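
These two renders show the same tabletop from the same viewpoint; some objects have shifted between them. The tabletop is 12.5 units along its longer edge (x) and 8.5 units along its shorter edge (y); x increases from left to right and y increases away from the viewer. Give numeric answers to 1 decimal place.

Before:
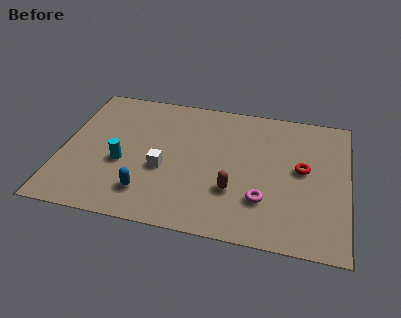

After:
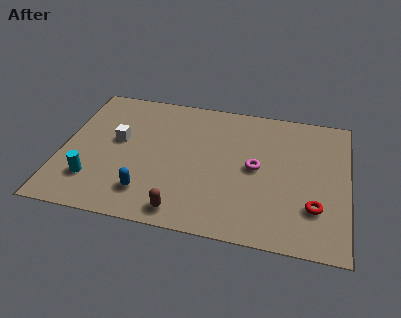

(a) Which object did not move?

the blue capsule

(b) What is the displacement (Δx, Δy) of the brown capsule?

(-2.1, -1.7)

From the two frames, the brown capsule sits at roughly (7.6, 2.7) before and (5.5, 1.0) after.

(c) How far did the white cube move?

2.5

From (4.5, 3.4) to (2.4, 4.8), the white cube covered √(2.1² + 1.4²) ≈ 2.5 units.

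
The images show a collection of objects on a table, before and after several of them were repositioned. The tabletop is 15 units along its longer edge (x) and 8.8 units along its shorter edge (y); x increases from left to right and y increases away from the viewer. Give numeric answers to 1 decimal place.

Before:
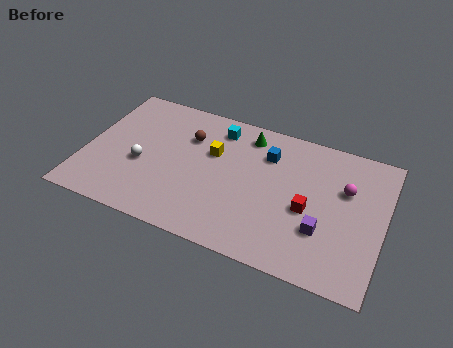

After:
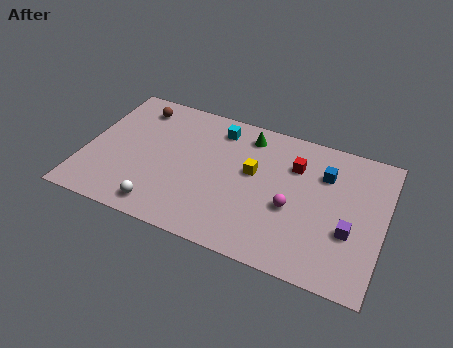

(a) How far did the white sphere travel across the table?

2.7

The white sphere moved from about (2.9, 3.6) to (4.2, 1.2), a distance of √(1.3² + 2.4²) ≈ 2.7.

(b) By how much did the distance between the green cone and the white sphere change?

+0.9

They were about 6.3 units apart before and 7.2 after — 0.9 units further apart.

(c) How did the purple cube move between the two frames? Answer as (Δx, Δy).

(1.3, 0.4)

The purple cube started near (12.1, 2.8) and ended near (13.4, 3.2).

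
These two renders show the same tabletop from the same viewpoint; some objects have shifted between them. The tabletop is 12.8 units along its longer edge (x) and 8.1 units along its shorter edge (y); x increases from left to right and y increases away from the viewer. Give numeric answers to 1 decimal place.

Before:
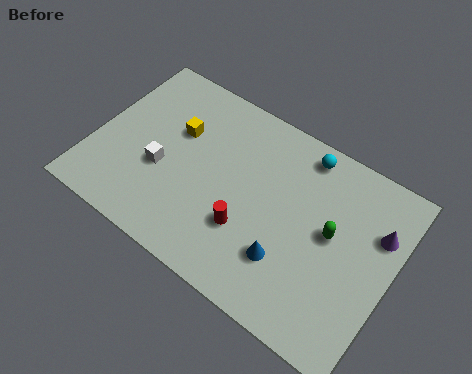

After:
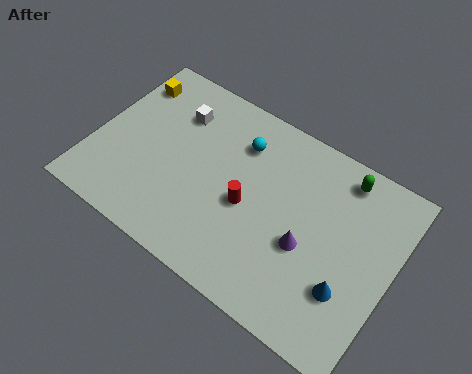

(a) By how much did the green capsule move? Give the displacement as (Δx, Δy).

(0.0, 2.6)

The green capsule started near (10.2, 4.4) and ended near (10.2, 7.0).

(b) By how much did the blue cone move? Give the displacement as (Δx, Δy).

(2.5, 0.2)

The blue cone started near (8.7, 2.3) and ended near (11.2, 2.5).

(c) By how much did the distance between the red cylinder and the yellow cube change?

+2.0

They were about 4.4 units apart before and 6.4 after — 2.0 units further apart.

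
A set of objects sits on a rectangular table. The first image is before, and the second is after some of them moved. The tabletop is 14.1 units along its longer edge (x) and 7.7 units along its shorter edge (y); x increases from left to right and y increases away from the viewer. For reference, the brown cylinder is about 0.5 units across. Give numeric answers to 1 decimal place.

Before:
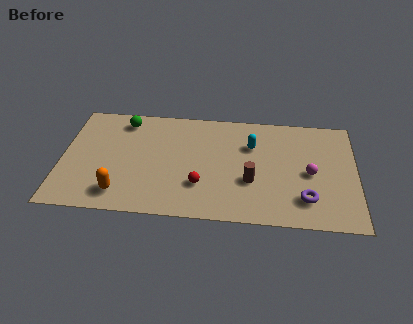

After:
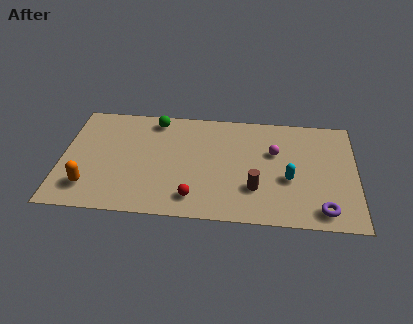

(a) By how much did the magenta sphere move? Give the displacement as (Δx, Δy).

(-1.7, 1.3)

From the two frames, the magenta sphere sits at roughly (11.9, 3.6) before and (10.2, 4.9) after.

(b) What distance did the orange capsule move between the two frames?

1.5

The orange capsule moved from about (2.9, 1.4) to (1.4, 1.7), a distance of √(1.5² + 0.3²) ≈ 1.5.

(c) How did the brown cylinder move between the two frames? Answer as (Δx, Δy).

(0.2, -0.5)

From the two frames, the brown cylinder sits at roughly (9.1, 2.8) before and (9.3, 2.3) after.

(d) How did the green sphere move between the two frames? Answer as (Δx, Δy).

(1.5, 0.2)

The green sphere was at about (2.9, 6.5) and moved to about (4.4, 6.7).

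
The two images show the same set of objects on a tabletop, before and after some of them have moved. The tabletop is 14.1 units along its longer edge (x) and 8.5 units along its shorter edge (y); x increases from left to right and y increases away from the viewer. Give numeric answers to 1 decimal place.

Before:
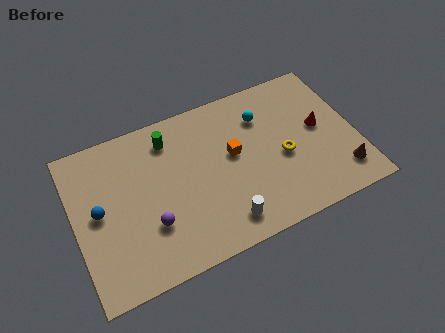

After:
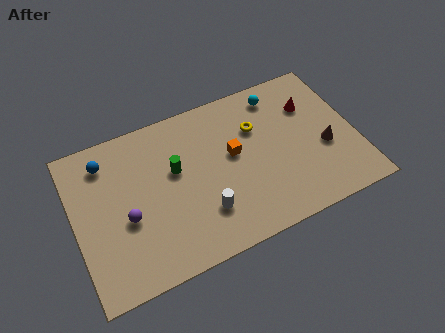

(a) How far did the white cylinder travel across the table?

1.3

The white cylinder was near (7.1, 1.4) before and (6.2, 2.3) after, so it travelled √(0.9² + 0.9²) ≈ 1.3 units.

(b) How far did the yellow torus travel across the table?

2.4

The yellow torus moved from about (10.4, 3.7) to (9.3, 5.8), a distance of √(1.1² + 2.1²) ≈ 2.4.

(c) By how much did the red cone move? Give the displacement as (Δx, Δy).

(-0.3, 1.4)

The red cone started near (12.4, 4.6) and ended near (12.1, 6.0).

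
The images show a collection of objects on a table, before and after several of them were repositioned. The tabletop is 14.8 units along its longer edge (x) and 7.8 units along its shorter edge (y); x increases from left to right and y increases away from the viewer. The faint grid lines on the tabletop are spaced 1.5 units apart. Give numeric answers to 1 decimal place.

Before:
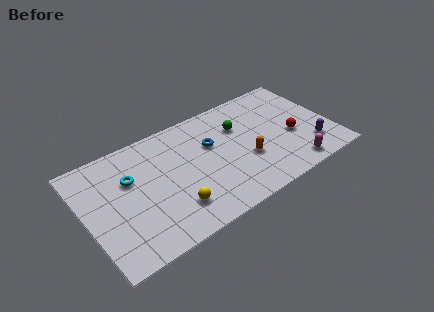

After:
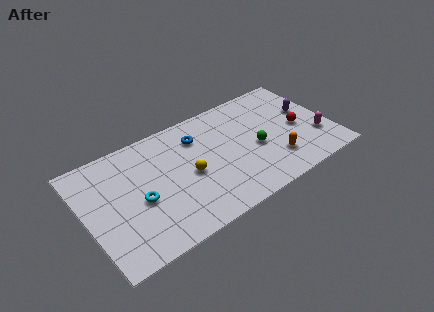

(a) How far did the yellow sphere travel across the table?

2.1

From (4.9, 1.9) to (6.1, 3.6), the yellow sphere covered √(1.2² + 1.7²) ≈ 2.1 units.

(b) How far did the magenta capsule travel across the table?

2.3

The magenta capsule moved from about (12.0, 1.0) to (13.8, 2.4), a distance of √(1.8² + 1.4²) ≈ 2.3.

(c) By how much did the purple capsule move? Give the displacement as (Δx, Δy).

(0.3, 2.7)

The purple capsule was at about (13.3, 1.9) and moved to about (13.6, 4.6).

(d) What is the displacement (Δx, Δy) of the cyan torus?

(0.3, -1.7)

The cyan torus started near (2.8, 5.1) and ended near (3.1, 3.4).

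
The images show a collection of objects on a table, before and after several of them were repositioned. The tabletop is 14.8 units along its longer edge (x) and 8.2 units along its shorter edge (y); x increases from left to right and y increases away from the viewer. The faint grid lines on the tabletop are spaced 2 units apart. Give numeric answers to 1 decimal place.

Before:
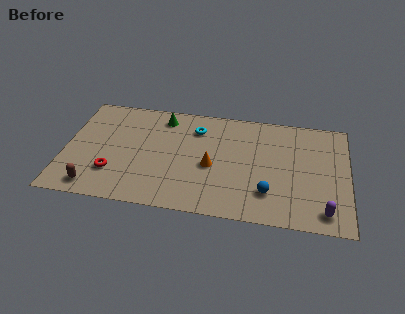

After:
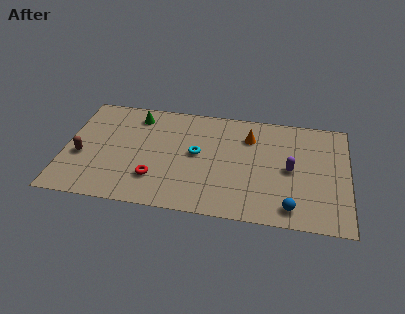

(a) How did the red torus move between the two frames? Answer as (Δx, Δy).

(2.2, -0.1)

The red torus started near (2.6, 2.3) and ended near (4.8, 2.2).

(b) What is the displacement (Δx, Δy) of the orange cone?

(1.9, 2.5)

From the two frames, the orange cone sits at roughly (7.7, 3.6) before and (9.6, 6.1) after.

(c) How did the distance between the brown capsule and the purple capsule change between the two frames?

-1.0

They were about 11.9 units apart before and 10.9 after — 1.0 units closer together.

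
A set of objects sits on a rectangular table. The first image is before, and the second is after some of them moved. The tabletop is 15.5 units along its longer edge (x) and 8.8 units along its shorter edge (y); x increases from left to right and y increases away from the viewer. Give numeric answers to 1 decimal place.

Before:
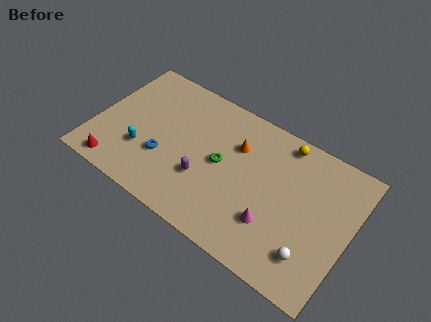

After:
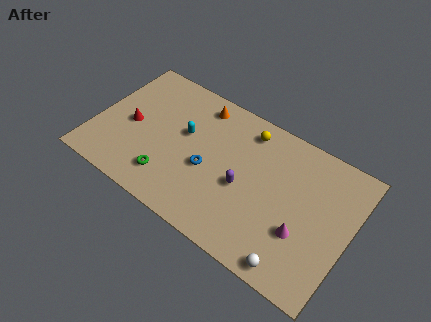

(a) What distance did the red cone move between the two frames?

3.1

From (1.8, 1.0) to (2.1, 4.1), the red cone covered √(0.3² + 3.1²) ≈ 3.1 units.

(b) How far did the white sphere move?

1.4

The white sphere moved from about (13.6, 2.0) to (12.8, 0.9), a distance of √(0.8² + 1.1²) ≈ 1.4.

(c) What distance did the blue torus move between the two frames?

2.7

The blue torus moved from about (4.4, 3.0) to (7.0, 3.7), a distance of √(2.6² + 0.7²) ≈ 2.7.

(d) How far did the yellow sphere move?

2.2

From (11.0, 7.8) to (8.8, 7.4), the yellow sphere covered √(2.2² + 0.4²) ≈ 2.2 units.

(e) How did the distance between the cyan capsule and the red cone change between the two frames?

+1.2

They were about 2.2 units apart before and 3.4 after — 1.2 units further apart.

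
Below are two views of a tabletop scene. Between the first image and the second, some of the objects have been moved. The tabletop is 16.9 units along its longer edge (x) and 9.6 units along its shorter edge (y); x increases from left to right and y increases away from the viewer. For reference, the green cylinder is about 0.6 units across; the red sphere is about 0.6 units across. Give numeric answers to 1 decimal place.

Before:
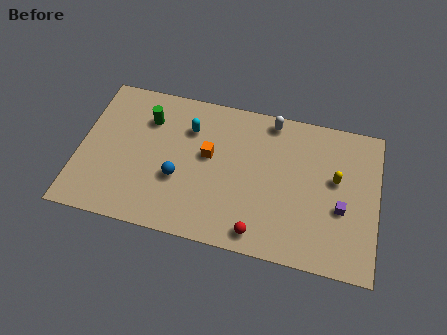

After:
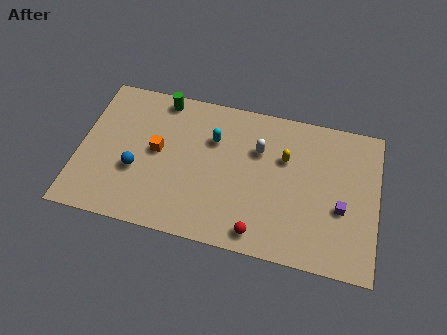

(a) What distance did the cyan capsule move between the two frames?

1.5

From (6.1, 7.0) to (7.5, 6.6), the cyan capsule covered √(1.4² + 0.4²) ≈ 1.5 units.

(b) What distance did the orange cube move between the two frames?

2.9

The orange cube was near (7.3, 5.5) before and (4.4, 5.1) after, so it travelled √(2.9² + 0.4²) ≈ 2.9 units.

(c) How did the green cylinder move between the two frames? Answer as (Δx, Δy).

(0.7, 1.5)

The green cylinder started near (3.7, 7.1) and ended near (4.4, 8.6).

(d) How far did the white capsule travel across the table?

2.2

From (10.7, 8.6) to (10.1, 6.5), the white capsule covered √(0.6² + 2.1²) ≈ 2.2 units.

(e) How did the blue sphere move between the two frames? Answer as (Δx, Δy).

(-2.4, 0.0)

The blue sphere started near (5.7, 3.6) and ended near (3.3, 3.6).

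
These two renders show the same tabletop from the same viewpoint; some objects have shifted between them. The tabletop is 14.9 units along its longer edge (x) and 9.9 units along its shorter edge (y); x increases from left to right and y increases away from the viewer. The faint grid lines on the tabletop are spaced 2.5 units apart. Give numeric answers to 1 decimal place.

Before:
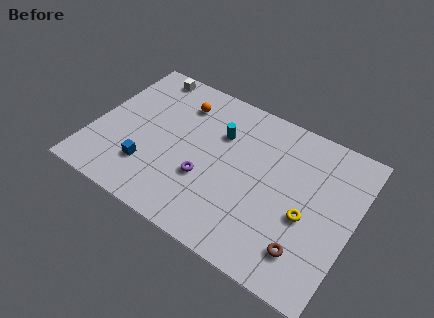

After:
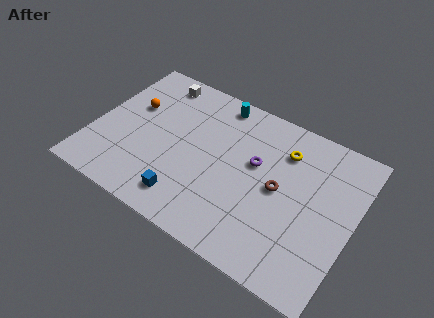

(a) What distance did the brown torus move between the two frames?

3.5

The brown torus was near (12.7, 2.1) before and (10.7, 5.0) after, so it travelled √(2.0² + 2.9²) ≈ 3.5 units.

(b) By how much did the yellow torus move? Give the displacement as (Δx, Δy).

(-1.8, 3.4)

From the two frames, the yellow torus sits at roughly (12.4, 4.1) before and (10.6, 7.5) after.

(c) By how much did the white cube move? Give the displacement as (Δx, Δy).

(0.7, -0.3)

The white cube was at about (2.2, 8.9) and moved to about (2.9, 8.6).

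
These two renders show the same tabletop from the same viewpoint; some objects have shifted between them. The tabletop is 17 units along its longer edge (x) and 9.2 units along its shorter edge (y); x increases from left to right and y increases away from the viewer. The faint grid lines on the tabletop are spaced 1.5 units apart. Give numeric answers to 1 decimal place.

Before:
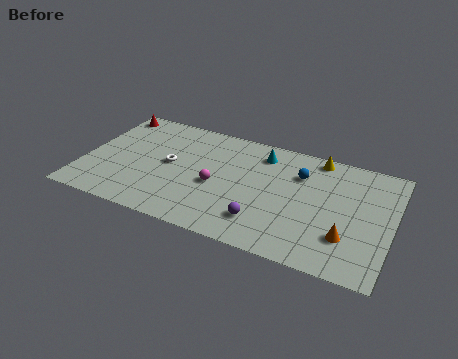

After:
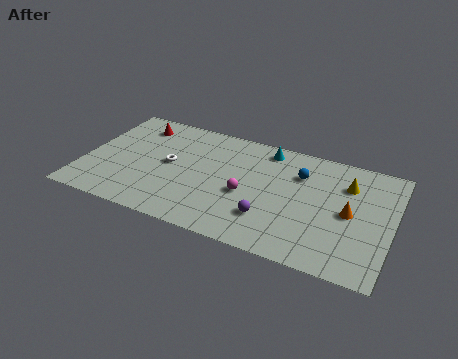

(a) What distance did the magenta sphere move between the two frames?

1.7

The magenta sphere moved from about (7.4, 4.0) to (9.1, 3.9), a distance of √(1.7² + 0.1²) ≈ 1.7.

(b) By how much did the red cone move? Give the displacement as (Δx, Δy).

(1.6, -0.6)

From the two frames, the red cone sits at roughly (0.9, 8.1) before and (2.5, 7.5) after.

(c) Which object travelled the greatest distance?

the yellow cone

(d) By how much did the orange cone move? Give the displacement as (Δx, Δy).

(0.0, 1.9)

From the two frames, the orange cone sits at roughly (14.7, 2.6) before and (14.7, 4.5) after.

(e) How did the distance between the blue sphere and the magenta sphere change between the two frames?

-1.3

The distance was about 5.1 in the first image and 3.8 in the second, so they moved 1.3 units closer together.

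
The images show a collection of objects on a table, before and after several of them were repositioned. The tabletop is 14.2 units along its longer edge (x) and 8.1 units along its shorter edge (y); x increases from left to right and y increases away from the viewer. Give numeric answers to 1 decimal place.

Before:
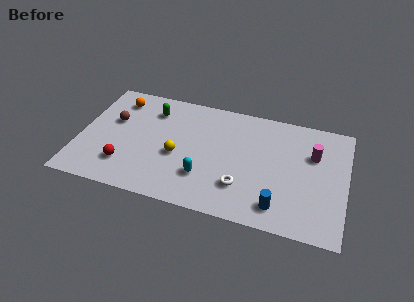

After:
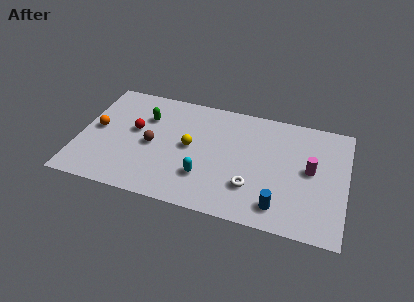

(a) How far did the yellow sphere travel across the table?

1.0

The yellow sphere moved from about (5.3, 3.4) to (5.9, 4.2), a distance of √(0.6² + 0.8²) ≈ 1.0.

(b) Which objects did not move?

the cyan capsule and the blue cylinder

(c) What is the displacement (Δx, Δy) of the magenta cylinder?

(-0.1, -1.1)

The magenta cylinder was at about (12.4, 5.4) and moved to about (12.3, 4.3).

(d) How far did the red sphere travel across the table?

2.6

The red sphere moved from about (2.6, 2.0) to (2.9, 4.6), a distance of √(0.3² + 2.6²) ≈ 2.6.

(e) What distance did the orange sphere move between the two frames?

2.6

From (1.8, 6.6) to (0.9, 4.2), the orange sphere covered √(0.9² + 2.4²) ≈ 2.6 units.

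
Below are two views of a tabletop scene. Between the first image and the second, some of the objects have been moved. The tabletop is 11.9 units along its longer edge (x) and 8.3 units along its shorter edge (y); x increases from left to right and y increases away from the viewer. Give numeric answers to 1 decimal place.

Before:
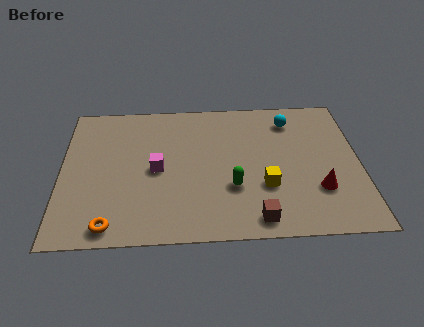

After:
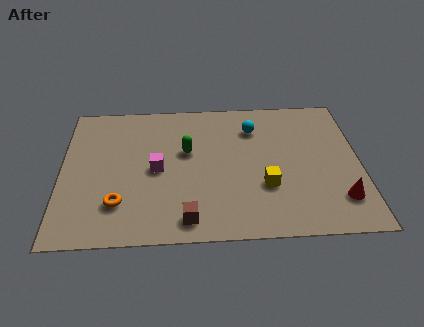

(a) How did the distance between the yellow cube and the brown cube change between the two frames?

+1.7

Before: roughly 1.8 units apart; after: 3.5. That's 1.7 units further apart.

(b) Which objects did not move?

the magenta cube and the yellow cube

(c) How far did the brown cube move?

2.7

The brown cube moved from about (7.7, 1.0) to (5.0, 1.1), a distance of √(2.7² + 0.1²) ≈ 2.7.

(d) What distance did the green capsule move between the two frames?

2.8

From (6.8, 2.8) to (5.0, 5.0), the green capsule covered √(1.8² + 2.2²) ≈ 2.8 units.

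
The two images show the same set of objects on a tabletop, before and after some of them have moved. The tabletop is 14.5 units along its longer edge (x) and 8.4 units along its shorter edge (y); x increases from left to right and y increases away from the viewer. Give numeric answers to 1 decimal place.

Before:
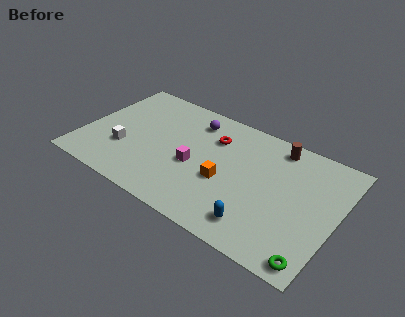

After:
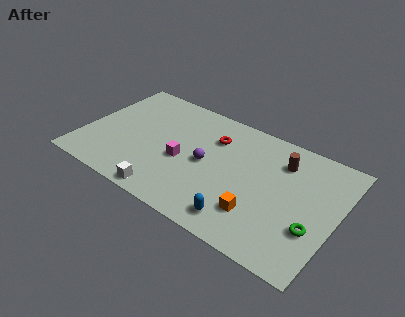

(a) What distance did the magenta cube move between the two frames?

0.7

The magenta cube was near (6.5, 3.6) before and (5.8, 3.6) after, so it travelled √(0.7² + 0.0²) ≈ 0.7 units.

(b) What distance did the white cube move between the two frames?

3.5

The white cube was near (2.5, 2.8) before and (5.4, 0.8) after, so it travelled √(2.9² + 2.0²) ≈ 3.5 units.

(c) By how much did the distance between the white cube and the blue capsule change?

-3.9

Before: roughly 8.1 units apart; after: 4.2. That's 3.9 units closer together.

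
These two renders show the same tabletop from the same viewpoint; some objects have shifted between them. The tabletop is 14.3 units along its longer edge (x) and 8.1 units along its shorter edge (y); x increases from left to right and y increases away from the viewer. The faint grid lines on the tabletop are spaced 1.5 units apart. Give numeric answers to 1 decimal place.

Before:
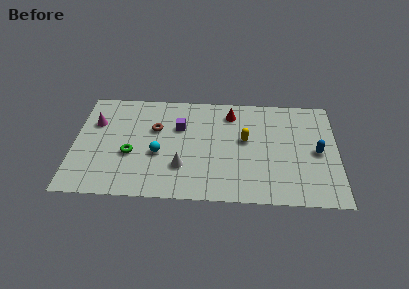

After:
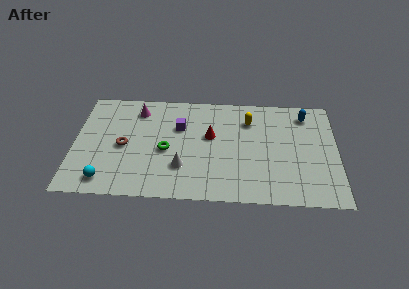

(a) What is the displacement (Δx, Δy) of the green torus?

(1.9, 0.4)

From the two frames, the green torus sits at roughly (3.1, 3.2) before and (5.0, 3.6) after.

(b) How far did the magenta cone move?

2.5

The magenta cone was near (1.1, 5.5) before and (3.4, 6.6) after, so it travelled √(2.3² + 1.1²) ≈ 2.5 units.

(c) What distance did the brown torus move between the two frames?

2.2

From (4.4, 5.2) to (2.7, 3.8), the brown torus covered √(1.7² + 1.4²) ≈ 2.2 units.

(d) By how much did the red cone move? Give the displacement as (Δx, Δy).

(-1.1, -1.8)

From the two frames, the red cone sits at roughly (8.5, 6.6) before and (7.4, 4.8) after.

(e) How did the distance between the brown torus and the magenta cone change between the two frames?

-0.4

Before: roughly 3.3 units apart; after: 2.9. That's 0.4 units closer together.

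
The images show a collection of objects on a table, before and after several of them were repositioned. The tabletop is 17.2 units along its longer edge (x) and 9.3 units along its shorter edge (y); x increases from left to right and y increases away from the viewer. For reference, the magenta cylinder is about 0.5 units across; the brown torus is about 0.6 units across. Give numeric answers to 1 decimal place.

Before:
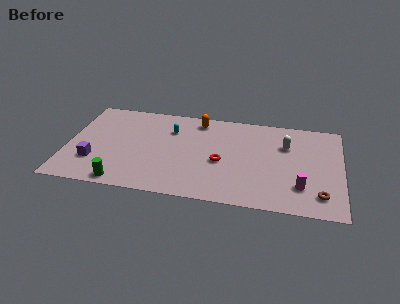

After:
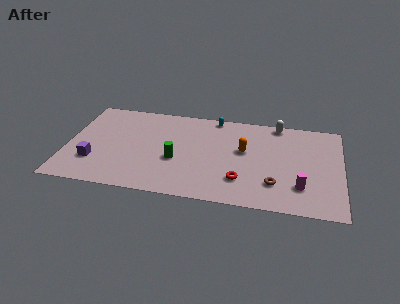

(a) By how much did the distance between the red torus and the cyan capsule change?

+2.1

Before: roughly 4.3 units apart; after: 6.4. That's 2.1 units further apart.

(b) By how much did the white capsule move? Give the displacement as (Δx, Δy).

(-0.6, 2.1)

From the two frames, the white capsule sits at roughly (13.7, 6.4) before and (13.1, 8.5) after.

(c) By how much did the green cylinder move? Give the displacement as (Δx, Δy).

(3.2, 2.8)

The green cylinder started near (3.7, 0.9) and ended near (6.9, 3.7).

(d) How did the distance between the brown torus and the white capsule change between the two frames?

+1.0

The distance was about 5.1 in the first image and 6.1 in the second, so they moved 1.0 units further apart.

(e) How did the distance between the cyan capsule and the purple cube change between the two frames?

+3.2

Before: roughly 6.1 units apart; after: 9.3. That's 3.2 units further apart.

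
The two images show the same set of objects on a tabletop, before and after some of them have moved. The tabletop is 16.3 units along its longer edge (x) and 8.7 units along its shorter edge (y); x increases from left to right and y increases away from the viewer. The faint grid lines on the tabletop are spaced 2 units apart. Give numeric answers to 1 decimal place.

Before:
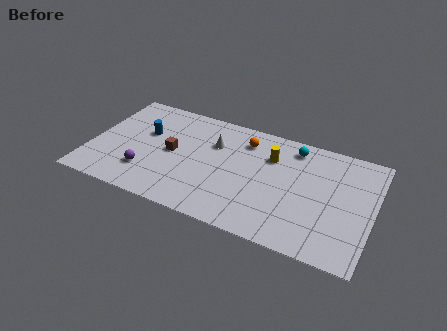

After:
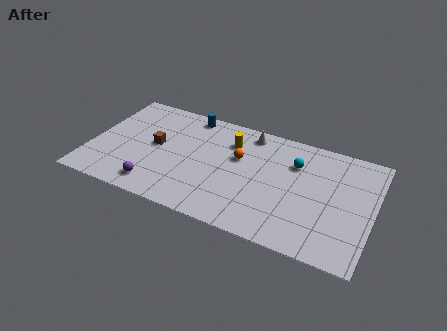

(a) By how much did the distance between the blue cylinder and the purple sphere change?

+3.4

The distance was about 3.1 in the first image and 6.5 in the second, so they moved 3.4 units further apart.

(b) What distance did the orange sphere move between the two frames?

1.5

The orange sphere was near (8.7, 6.9) before and (8.5, 5.4) after, so it travelled √(0.2² + 1.5²) ≈ 1.5 units.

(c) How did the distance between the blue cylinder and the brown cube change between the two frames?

+1.6

The distance was about 2.0 in the first image and 3.6 in the second, so they moved 1.6 units further apart.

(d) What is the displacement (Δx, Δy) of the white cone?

(1.9, 1.6)

From the two frames, the white cone sits at roughly (7.0, 6.0) before and (8.9, 7.6) after.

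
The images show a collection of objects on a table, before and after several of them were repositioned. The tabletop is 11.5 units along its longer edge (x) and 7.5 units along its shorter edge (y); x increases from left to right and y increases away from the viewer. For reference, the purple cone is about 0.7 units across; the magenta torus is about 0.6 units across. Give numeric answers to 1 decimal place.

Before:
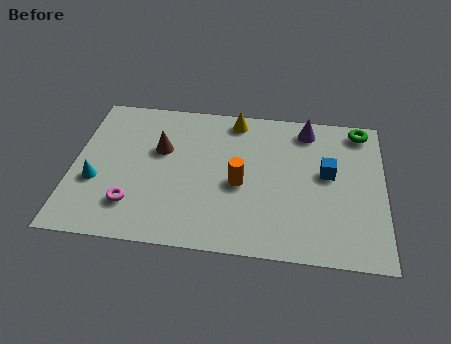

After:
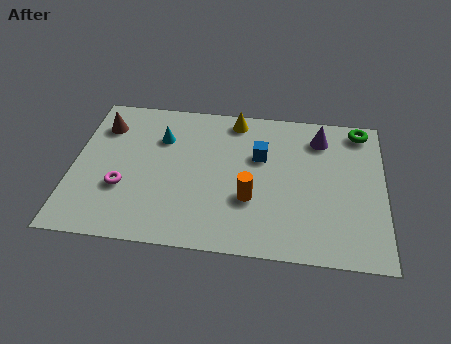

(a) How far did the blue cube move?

2.6

The blue cube moved from about (9.4, 4.2) to (6.9, 4.8), a distance of √(2.5² + 0.6²) ≈ 2.6.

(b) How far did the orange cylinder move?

0.8

From (6.2, 3.3) to (6.6, 2.6), the orange cylinder covered √(0.4² + 0.7²) ≈ 0.8 units.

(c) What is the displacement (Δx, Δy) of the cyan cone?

(2.3, 2.5)

The cyan cone was at about (0.9, 2.8) and moved to about (3.2, 5.3).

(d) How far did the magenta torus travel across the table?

0.9

The magenta torus moved from about (2.3, 1.8) to (1.9, 2.6), a distance of √(0.4² + 0.8²) ≈ 0.9.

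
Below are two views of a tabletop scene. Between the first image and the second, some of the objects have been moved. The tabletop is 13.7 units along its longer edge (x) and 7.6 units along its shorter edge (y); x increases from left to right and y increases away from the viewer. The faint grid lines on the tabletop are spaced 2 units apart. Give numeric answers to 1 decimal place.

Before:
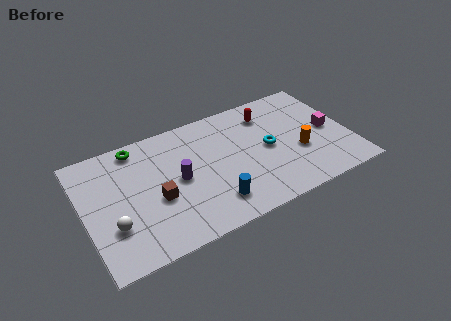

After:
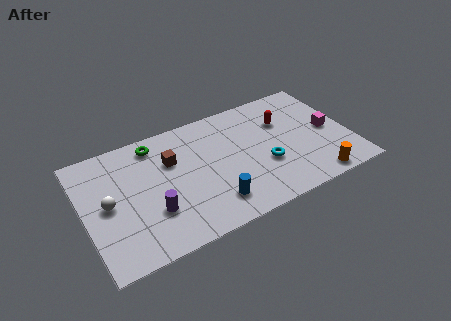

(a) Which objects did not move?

the magenta cube and the blue cylinder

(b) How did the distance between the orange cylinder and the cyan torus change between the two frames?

+1.3

Before: roughly 1.7 units apart; after: 3.0. That's 1.3 units further apart.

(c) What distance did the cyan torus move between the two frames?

1.0

The cyan torus moved from about (9.5, 3.8) to (9.2, 2.8), a distance of √(0.3² + 1.0²) ≈ 1.0.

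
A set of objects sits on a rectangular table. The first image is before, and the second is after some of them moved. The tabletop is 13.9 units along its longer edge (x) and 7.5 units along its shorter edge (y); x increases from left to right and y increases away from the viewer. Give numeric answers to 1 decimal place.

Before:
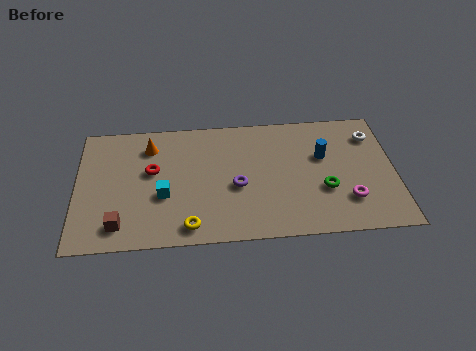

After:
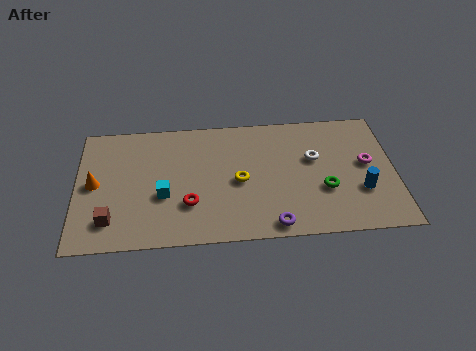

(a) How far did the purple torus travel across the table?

2.8

From (7.0, 3.2) to (8.5, 0.8), the purple torus covered √(1.5² + 2.4²) ≈ 2.8 units.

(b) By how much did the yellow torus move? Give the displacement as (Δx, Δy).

(2.2, 2.5)

The yellow torus started near (4.9, 1.0) and ended near (7.1, 3.5).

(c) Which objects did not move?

the cyan cube and the green torus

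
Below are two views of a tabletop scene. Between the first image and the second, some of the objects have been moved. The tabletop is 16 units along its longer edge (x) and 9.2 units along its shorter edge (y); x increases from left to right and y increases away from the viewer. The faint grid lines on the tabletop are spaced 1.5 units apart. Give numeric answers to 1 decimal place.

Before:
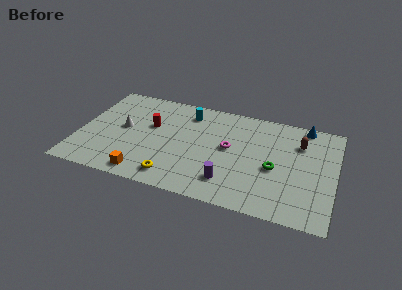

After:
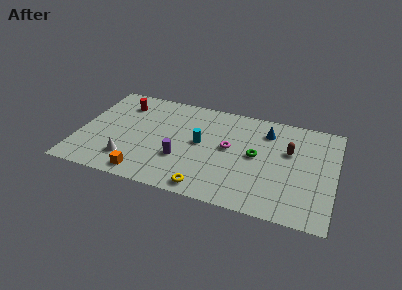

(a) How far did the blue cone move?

2.6

The blue cone moved from about (13.9, 8.4) to (11.6, 7.2), a distance of √(2.3² + 1.2²) ≈ 2.6.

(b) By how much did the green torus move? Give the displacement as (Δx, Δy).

(-1.2, 0.8)

From the two frames, the green torus sits at roughly (12.3, 4.0) before and (11.1, 4.8) after.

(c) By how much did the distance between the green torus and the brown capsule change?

-0.8

They were about 3.0 units apart before and 2.2 after — 0.8 units closer together.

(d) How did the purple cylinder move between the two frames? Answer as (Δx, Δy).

(-3.1, 1.1)

From the two frames, the purple cylinder sits at roughly (9.6, 2.0) before and (6.5, 3.1) after.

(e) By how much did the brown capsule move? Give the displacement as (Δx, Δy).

(-0.6, -0.9)

The brown capsule started near (13.7, 6.7) and ended near (13.1, 5.8).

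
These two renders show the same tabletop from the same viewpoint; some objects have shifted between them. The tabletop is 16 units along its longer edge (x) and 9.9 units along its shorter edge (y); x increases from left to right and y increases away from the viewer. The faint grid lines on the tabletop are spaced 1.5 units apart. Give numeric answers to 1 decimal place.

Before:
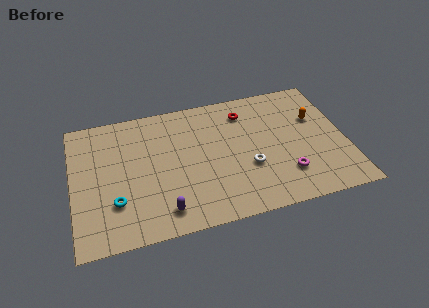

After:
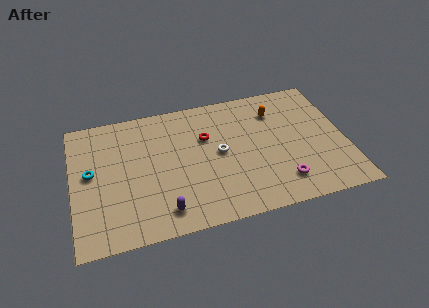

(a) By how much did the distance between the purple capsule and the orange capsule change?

-1.3

They were about 10.5 units apart before and 9.2 after — 1.3 units closer together.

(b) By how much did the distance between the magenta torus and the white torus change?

+2.2

They were about 2.4 units apart before and 4.6 after — 2.2 units further apart.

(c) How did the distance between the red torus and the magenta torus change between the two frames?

+0.3

The distance was about 5.8 in the first image and 6.1 in the second, so they moved 0.3 units further apart.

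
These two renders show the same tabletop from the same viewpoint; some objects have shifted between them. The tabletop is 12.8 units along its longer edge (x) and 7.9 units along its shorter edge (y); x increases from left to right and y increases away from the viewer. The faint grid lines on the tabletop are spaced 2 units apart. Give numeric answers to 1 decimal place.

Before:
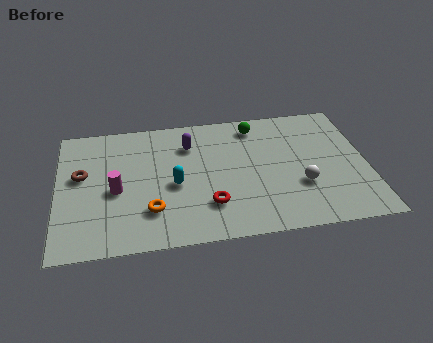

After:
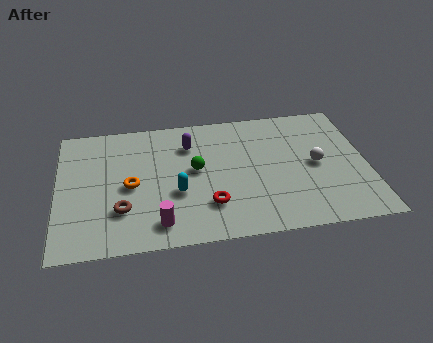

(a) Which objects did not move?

the red torus and the purple capsule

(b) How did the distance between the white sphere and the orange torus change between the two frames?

+1.5

They were about 6.2 units apart before and 7.7 after — 1.5 units further apart.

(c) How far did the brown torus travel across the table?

2.8

The brown torus was near (1.0, 4.6) before and (2.6, 2.3) after, so it travelled √(1.6² + 2.3²) ≈ 2.8 units.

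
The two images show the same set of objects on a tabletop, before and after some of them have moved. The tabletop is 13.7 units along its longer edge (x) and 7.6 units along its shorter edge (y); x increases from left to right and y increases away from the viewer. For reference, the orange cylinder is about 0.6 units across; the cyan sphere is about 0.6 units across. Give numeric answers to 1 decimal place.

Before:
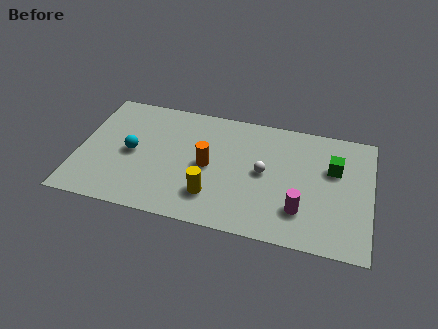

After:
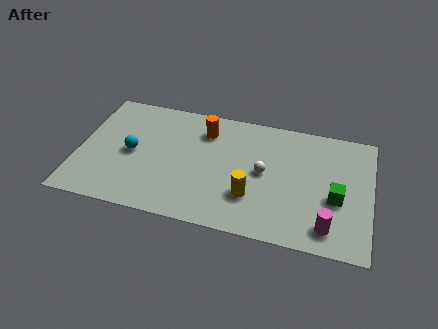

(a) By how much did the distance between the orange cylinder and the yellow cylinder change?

+2.5

They were about 1.8 units apart before and 4.3 after — 2.5 units further apart.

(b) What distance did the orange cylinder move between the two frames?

2.2

From (6.1, 3.7) to (5.8, 5.9), the orange cylinder covered √(0.3² + 2.2²) ≈ 2.2 units.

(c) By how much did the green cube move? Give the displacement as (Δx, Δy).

(0.2, -1.8)

From the two frames, the green cube sits at roughly (11.9, 4.9) before and (12.1, 3.1) after.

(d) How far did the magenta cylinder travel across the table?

1.5

From (10.5, 2.0) to (11.8, 1.3), the magenta cylinder covered √(1.3² + 0.7²) ≈ 1.5 units.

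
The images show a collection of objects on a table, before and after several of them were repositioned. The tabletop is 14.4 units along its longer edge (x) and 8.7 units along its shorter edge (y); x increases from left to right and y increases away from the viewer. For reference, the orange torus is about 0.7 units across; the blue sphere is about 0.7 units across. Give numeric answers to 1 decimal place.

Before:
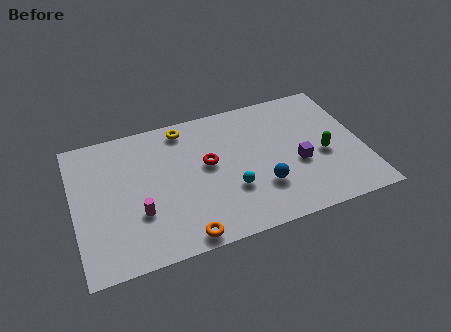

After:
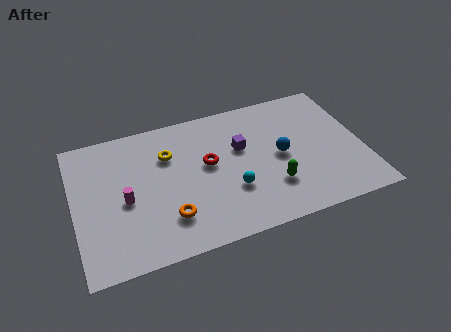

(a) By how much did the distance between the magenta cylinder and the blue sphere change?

+1.7

The distance was about 6.1 in the first image and 7.8 in the second, so they moved 1.7 units further apart.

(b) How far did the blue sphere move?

2.0

The blue sphere was near (9.2, 2.6) before and (10.3, 4.3) after, so it travelled √(1.1² + 1.7²) ≈ 2.0 units.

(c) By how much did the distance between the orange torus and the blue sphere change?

+1.7

The distance was about 4.5 in the first image and 6.2 in the second, so they moved 1.7 units further apart.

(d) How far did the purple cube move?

3.3

The purple cube moved from about (11.1, 3.5) to (8.4, 5.4), a distance of √(2.7² + 1.9²) ≈ 3.3.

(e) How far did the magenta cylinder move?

1.2

From (3.1, 2.9) to (2.5, 3.9), the magenta cylinder covered √(0.6² + 1.0²) ≈ 1.2 units.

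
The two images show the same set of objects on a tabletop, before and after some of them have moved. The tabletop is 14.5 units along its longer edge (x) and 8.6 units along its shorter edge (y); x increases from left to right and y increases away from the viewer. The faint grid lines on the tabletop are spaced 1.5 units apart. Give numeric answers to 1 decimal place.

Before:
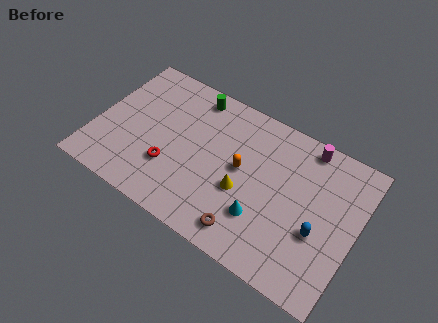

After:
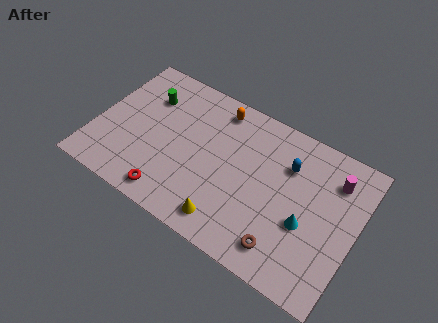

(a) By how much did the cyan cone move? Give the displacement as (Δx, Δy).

(2.3, 0.9)

The cyan cone started near (9.6, 2.5) and ended near (11.9, 3.4).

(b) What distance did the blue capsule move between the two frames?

3.5

The blue capsule was near (12.6, 3.3) before and (10.5, 6.1) after, so it travelled √(2.1² + 2.8²) ≈ 3.5 units.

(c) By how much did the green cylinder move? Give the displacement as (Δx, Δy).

(-2.4, -1.3)

The green cylinder was at about (4.9, 7.5) and moved to about (2.5, 6.2).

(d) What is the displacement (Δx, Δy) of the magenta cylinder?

(1.7, -1.1)

The magenta cylinder started near (11.3, 7.7) and ended near (13.0, 6.6).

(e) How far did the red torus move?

1.6

The red torus was near (4.4, 2.7) before and (4.7, 1.1) after, so it travelled √(0.3² + 1.6²) ≈ 1.6 units.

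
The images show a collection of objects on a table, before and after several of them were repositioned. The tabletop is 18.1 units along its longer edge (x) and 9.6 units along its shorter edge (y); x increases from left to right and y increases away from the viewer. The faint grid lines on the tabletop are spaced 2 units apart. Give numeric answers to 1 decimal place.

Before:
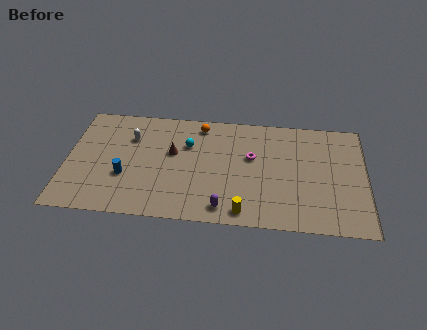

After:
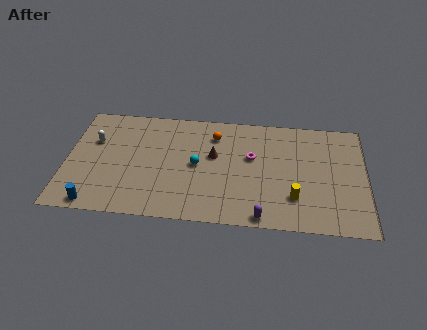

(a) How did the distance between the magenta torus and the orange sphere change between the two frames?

-1.2

They were about 4.1 units apart before and 2.9 after — 1.2 units closer together.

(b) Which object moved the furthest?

the yellow cylinder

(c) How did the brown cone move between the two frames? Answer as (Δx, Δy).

(2.5, 0.0)

The brown cone was at about (6.4, 5.7) and moved to about (8.9, 5.7).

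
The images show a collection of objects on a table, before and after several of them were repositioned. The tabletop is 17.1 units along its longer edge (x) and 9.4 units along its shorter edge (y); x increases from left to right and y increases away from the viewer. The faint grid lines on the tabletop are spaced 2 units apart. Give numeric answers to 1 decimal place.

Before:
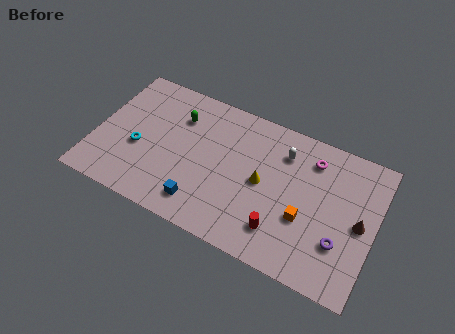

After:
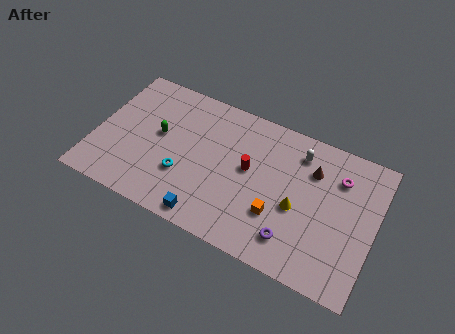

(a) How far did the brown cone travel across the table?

3.8

From (16.2, 4.6) to (13.1, 6.8), the brown cone covered √(3.1² + 2.2²) ≈ 3.8 units.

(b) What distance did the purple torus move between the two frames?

2.9

The purple torus was near (15.2, 2.9) before and (12.5, 1.9) after, so it travelled √(2.7² + 1.0²) ≈ 2.9 units.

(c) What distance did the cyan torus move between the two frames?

3.0

The cyan torus was near (2.7, 3.8) before and (5.6, 3.1) after, so it travelled √(2.9² + 0.7²) ≈ 3.0 units.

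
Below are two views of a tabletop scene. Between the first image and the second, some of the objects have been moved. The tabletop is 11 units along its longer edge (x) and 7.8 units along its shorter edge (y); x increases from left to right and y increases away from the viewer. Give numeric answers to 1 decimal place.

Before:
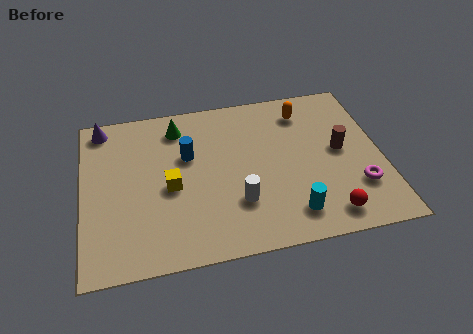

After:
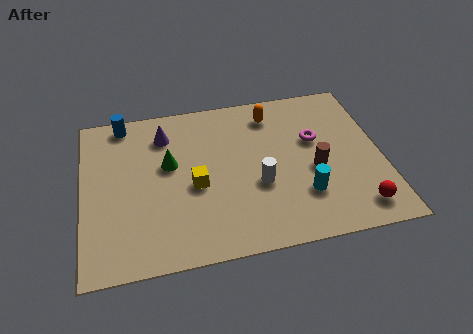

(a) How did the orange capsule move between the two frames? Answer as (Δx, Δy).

(-1.2, 0.1)

The orange capsule was at about (8.3, 6.3) and moved to about (7.1, 6.4).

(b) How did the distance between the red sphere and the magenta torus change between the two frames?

+2.2

The distance was about 1.6 in the first image and 3.8 in the second, so they moved 2.2 units further apart.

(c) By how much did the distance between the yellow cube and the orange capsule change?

-1.6

Before: roughly 5.8 units apart; after: 4.2. That's 1.6 units closer together.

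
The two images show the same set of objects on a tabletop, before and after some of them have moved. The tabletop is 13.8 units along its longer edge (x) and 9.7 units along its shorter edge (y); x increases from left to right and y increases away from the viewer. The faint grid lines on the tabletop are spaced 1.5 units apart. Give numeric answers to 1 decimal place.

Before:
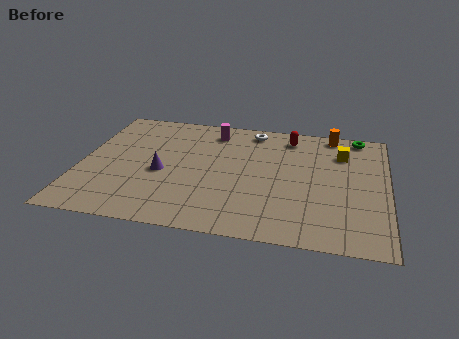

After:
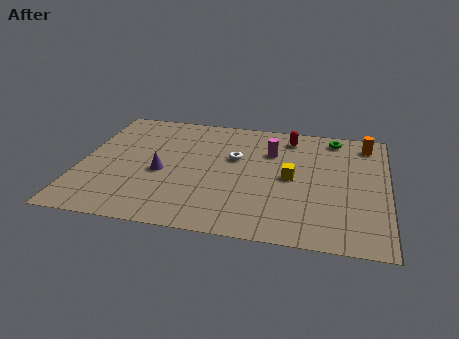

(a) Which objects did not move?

the purple cone and the red capsule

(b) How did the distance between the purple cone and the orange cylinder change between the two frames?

+1.1

They were about 8.8 units apart before and 9.9 after — 1.1 units further apart.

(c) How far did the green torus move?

1.1

The green torus was near (12.4, 8.8) before and (11.3, 8.5) after, so it travelled √(1.1² + 0.3²) ≈ 1.1 units.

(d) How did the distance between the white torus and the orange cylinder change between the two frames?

+2.7

They were about 3.6 units apart before and 6.3 after — 2.7 units further apart.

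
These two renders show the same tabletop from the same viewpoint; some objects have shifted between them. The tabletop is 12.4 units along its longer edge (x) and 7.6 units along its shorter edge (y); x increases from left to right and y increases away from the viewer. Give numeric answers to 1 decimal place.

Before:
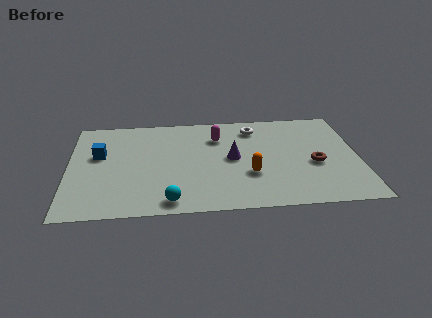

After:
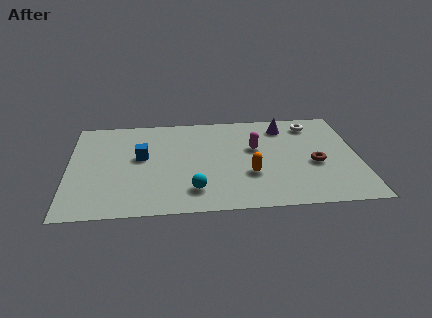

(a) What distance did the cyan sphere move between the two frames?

1.2

From (4.3, 0.9) to (5.3, 1.6), the cyan sphere covered √(1.0² + 0.7²) ≈ 1.2 units.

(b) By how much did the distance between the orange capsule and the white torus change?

+1.0

They were about 3.6 units apart before and 4.6 after — 1.0 units further apart.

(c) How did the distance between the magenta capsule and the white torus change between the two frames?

+1.3

Before: roughly 1.7 units apart; after: 3.0. That's 1.3 units further apart.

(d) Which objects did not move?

the orange capsule and the brown torus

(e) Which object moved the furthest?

the purple cone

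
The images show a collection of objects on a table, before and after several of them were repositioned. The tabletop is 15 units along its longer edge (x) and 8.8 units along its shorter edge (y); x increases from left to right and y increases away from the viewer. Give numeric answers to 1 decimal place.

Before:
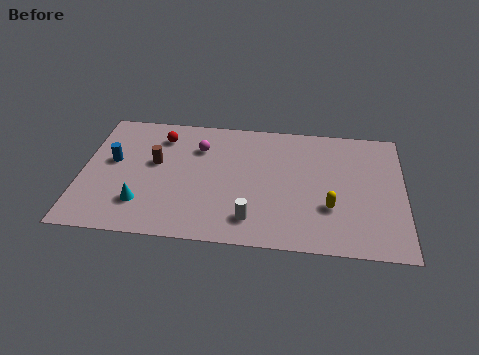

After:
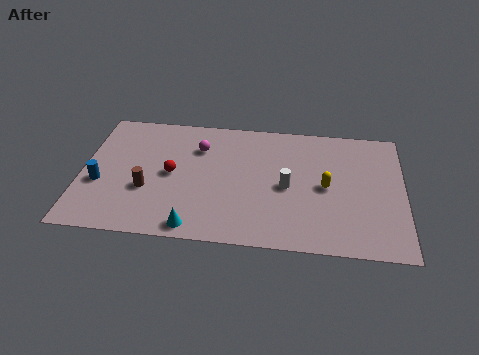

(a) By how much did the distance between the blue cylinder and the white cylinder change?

+1.3

Before: roughly 7.4 units apart; after: 8.7. That's 1.3 units further apart.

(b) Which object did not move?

the magenta sphere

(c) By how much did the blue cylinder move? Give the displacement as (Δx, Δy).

(-0.5, -1.6)

The blue cylinder started near (1.4, 5.0) and ended near (0.9, 3.4).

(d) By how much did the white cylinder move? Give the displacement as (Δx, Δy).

(1.6, 2.4)

The white cylinder was at about (8.0, 1.7) and moved to about (9.6, 4.1).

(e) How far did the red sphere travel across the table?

2.7

The red sphere moved from about (3.6, 7.0) to (4.2, 4.4), a distance of √(0.6² + 2.6²) ≈ 2.7.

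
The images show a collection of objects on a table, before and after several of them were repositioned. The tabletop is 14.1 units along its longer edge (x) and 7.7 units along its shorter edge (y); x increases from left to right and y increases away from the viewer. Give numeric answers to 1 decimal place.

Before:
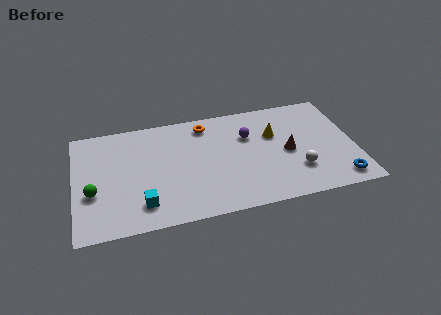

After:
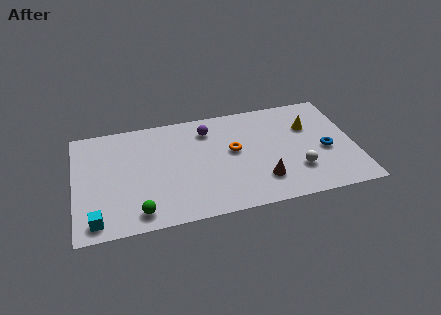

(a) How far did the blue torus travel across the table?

2.3

The blue torus was near (13.1, 1.1) before and (12.6, 3.3) after, so it travelled √(0.5² + 2.2²) ≈ 2.3 units.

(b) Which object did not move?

the white sphere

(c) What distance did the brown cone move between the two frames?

2.2

The brown cone was near (10.7, 3.6) before and (9.3, 1.9) after, so it travelled √(1.4² + 1.7²) ≈ 2.2 units.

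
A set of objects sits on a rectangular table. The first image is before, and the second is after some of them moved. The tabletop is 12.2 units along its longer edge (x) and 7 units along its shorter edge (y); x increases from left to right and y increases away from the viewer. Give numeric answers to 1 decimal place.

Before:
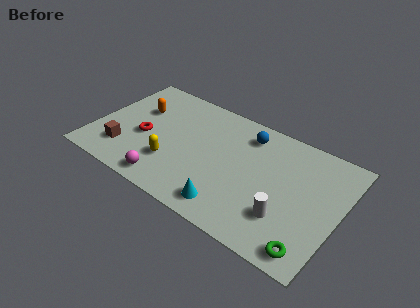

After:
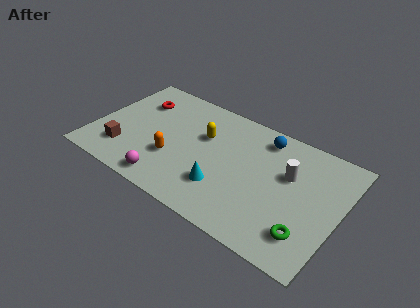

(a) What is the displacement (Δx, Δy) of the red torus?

(-0.7, 2.1)

The red torus was at about (2.5, 3.0) and moved to about (1.8, 5.1).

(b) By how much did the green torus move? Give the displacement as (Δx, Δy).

(-0.3, 0.7)

From the two frames, the green torus sits at roughly (11.2, 0.9) before and (10.9, 1.6) after.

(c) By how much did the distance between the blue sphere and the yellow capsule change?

-1.7

Before: roughly 4.8 units apart; after: 3.1. That's 1.7 units closer together.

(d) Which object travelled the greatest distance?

the orange capsule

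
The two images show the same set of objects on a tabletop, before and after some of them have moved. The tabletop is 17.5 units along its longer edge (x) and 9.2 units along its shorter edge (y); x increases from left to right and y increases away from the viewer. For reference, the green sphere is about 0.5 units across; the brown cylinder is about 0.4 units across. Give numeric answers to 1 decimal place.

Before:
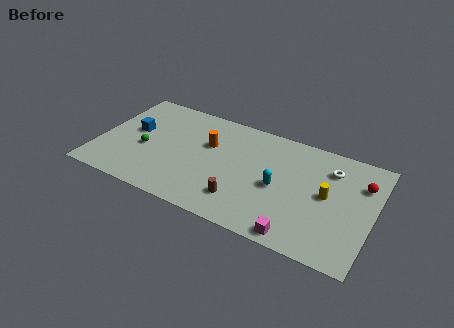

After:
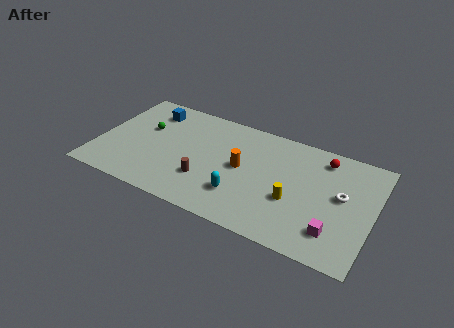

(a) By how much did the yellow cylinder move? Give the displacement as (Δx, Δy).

(-2.0, -1.3)

The yellow cylinder started near (14.6, 4.8) and ended near (12.6, 3.5).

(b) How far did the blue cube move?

2.3

The blue cube was near (2.1, 5.2) before and (2.9, 7.4) after, so it travelled √(0.8² + 2.2²) ≈ 2.3 units.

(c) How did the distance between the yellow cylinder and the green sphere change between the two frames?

-1.6

They were about 11.6 units apart before and 10.0 after — 1.6 units closer together.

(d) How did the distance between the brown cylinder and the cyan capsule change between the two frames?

-0.7

Before: roughly 3.0 units apart; after: 2.3. That's 0.7 units closer together.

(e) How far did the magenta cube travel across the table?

2.4

From (13.2, 0.9) to (15.3, 2.1), the magenta cube covered √(2.1² + 1.2²) ≈ 2.4 units.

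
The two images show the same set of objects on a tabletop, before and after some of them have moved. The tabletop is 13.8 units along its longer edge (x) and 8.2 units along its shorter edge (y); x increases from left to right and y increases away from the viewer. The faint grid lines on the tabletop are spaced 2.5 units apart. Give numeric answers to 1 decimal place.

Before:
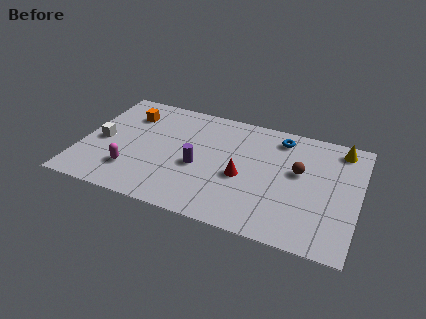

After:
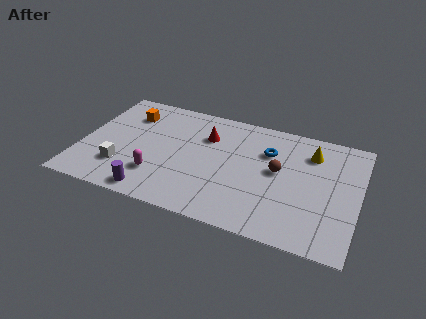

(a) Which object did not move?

the orange cube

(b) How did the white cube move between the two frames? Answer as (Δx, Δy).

(1.2, -1.6)

The white cube was at about (1.0, 3.8) and moved to about (2.2, 2.2).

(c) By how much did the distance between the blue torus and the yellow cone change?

-0.8

The distance was about 3.0 in the first image and 2.2 in the second, so they moved 0.8 units closer together.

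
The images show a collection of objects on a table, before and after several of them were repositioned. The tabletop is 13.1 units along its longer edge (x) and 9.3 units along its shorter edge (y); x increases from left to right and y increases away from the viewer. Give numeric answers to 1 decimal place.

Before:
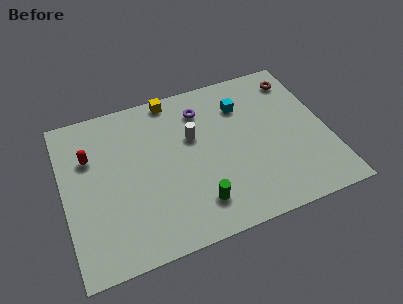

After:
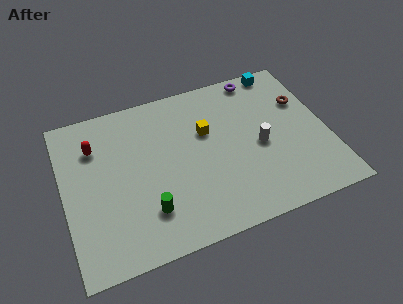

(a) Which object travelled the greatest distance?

the white cylinder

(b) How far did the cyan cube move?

2.7

The cyan cube moved from about (9.1, 6.9) to (11.3, 8.5), a distance of √(2.2² + 1.6²) ≈ 2.7.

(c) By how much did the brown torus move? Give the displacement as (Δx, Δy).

(0.1, -1.5)

The brown torus was at about (12.0, 7.7) and moved to about (12.1, 6.2).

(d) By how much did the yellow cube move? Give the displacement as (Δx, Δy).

(1.5, -2.6)

The yellow cube started near (5.7, 8.5) and ended near (7.2, 5.9).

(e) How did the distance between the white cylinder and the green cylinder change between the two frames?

+2.2

Before: roughly 3.9 units apart; after: 6.1. That's 2.2 units further apart.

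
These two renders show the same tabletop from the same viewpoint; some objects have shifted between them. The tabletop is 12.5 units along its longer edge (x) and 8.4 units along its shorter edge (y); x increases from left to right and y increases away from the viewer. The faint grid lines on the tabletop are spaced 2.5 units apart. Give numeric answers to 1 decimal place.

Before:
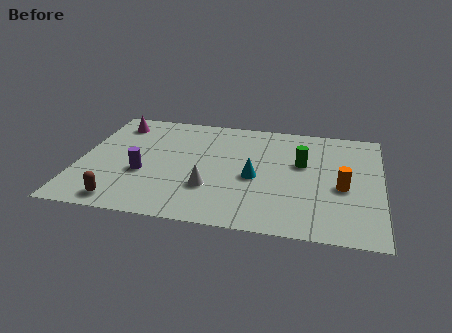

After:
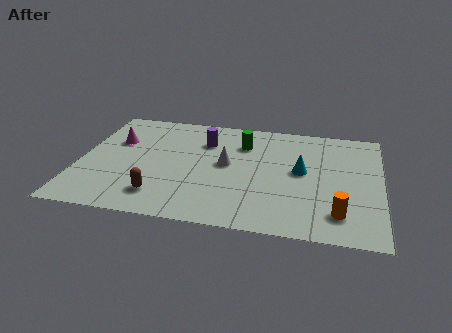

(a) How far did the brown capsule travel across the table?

1.7

From (2.0, 1.0) to (3.5, 1.7), the brown capsule covered √(1.5² + 0.7²) ≈ 1.7 units.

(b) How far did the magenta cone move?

1.4

From (1.3, 6.9) to (1.4, 5.5), the magenta cone covered √(0.1² + 1.4²) ≈ 1.4 units.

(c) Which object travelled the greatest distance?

the purple cylinder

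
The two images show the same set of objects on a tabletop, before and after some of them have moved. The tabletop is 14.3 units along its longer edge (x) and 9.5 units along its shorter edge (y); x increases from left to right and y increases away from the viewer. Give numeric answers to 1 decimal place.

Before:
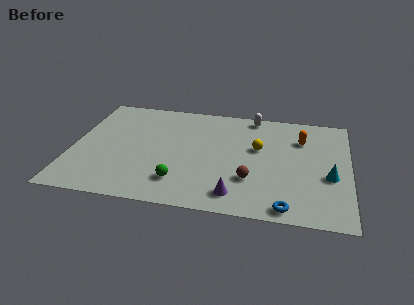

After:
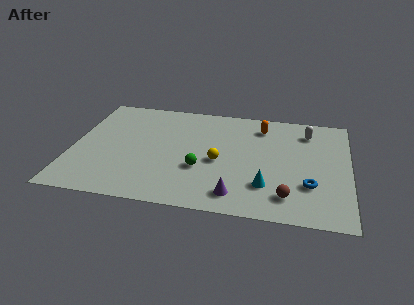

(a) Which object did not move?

the purple cone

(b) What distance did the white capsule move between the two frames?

3.1

From (9.2, 8.6) to (12.1, 7.6), the white capsule covered √(2.9² + 1.0²) ≈ 3.1 units.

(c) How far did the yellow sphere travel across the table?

2.5

The yellow sphere was near (9.6, 5.7) before and (7.6, 4.2) after, so it travelled √(2.0² + 1.5²) ≈ 2.5 units.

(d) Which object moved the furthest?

the cyan cone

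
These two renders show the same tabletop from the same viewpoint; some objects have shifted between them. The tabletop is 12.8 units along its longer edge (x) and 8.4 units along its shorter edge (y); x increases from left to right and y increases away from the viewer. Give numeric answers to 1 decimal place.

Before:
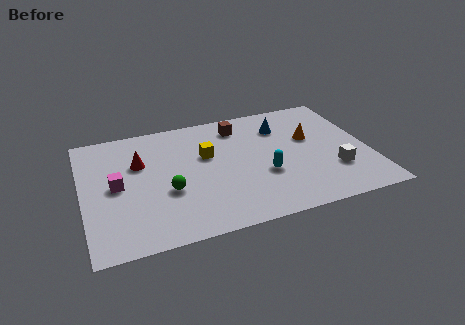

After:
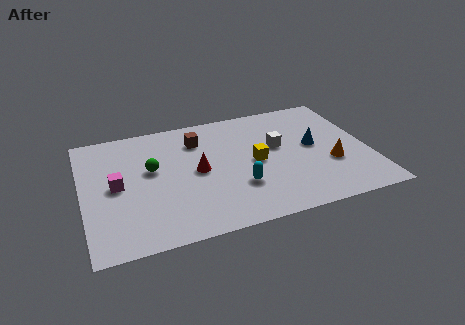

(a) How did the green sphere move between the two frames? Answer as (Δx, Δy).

(-0.6, 1.7)

The green sphere started near (3.7, 3.2) and ended near (3.1, 4.9).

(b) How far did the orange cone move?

2.2

The orange cone was near (10.3, 5.1) before and (11.0, 3.0) after, so it travelled √(0.7² + 2.1²) ≈ 2.2 units.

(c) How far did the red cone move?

2.8

The red cone was near (2.6, 5.5) before and (5.1, 4.2) after, so it travelled √(2.5² + 1.3²) ≈ 2.8 units.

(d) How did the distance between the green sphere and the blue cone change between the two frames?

+1.1

The distance was about 6.2 in the first image and 7.3 in the second, so they moved 1.1 units further apart.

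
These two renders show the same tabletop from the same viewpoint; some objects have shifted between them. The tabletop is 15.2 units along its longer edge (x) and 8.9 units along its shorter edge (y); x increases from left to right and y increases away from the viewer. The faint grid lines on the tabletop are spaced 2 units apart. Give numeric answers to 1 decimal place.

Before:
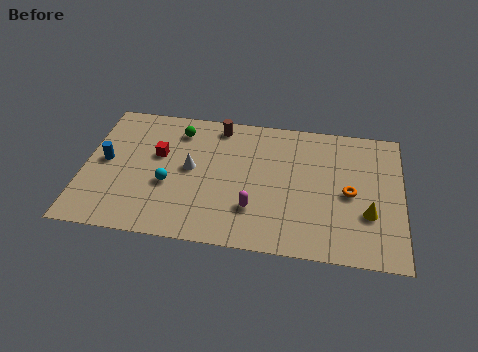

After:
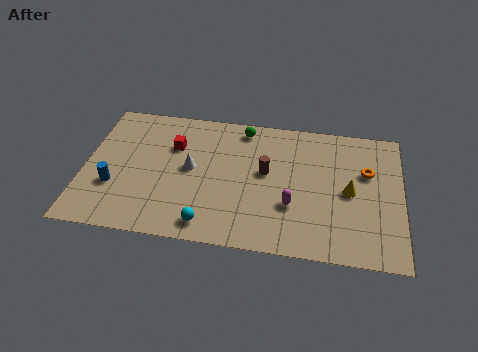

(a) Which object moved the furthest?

the brown cylinder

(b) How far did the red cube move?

1.0

The red cube moved from about (3.5, 5.4) to (4.2, 6.1), a distance of √(0.7² + 0.7²) ≈ 1.0.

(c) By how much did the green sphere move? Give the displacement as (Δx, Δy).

(3.1, 0.6)

The green sphere started near (4.4, 7.2) and ended near (7.5, 7.8).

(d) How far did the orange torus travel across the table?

1.7

From (12.7, 4.2) to (13.5, 5.7), the orange torus covered √(0.8² + 1.5²) ≈ 1.7 units.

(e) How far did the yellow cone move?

1.6

The yellow cone moved from about (13.6, 3.0) to (12.7, 4.3), a distance of √(0.9² + 1.3²) ≈ 1.6.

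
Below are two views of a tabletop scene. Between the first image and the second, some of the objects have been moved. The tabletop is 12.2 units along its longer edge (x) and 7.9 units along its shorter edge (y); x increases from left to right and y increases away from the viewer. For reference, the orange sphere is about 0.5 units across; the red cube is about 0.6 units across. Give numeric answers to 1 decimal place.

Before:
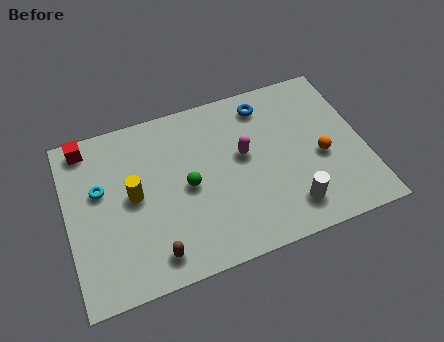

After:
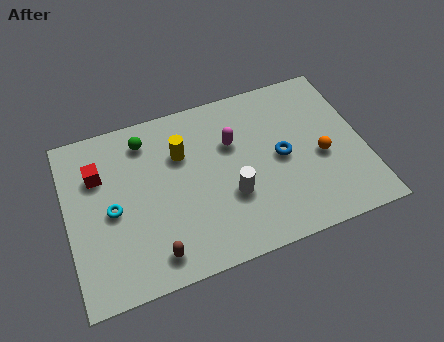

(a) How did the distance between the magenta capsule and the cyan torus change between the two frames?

-0.6

The distance was about 5.9 in the first image and 5.3 in the second, so they moved 0.6 units closer together.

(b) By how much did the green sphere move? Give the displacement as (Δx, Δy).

(-1.5, 2.7)

From the two frames, the green sphere sits at roughly (4.9, 3.8) before and (3.4, 6.5) after.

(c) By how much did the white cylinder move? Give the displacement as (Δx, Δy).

(-2.3, 1.3)

The white cylinder started near (8.9, 1.5) and ended near (6.6, 2.8).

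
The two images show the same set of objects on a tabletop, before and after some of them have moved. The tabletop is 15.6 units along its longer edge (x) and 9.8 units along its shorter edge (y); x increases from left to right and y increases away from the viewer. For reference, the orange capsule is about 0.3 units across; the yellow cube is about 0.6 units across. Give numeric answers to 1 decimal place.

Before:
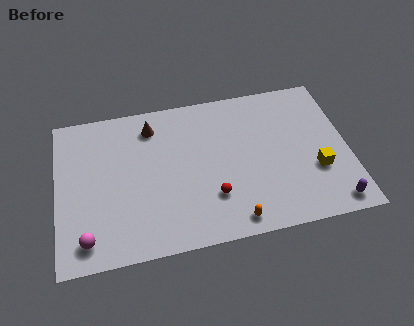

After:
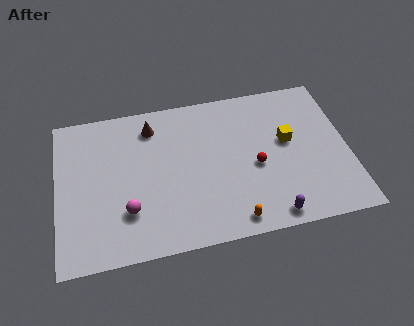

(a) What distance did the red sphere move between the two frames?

2.8

The red sphere was near (8.2, 2.8) before and (10.6, 4.3) after, so it travelled √(2.4² + 1.5²) ≈ 2.8 units.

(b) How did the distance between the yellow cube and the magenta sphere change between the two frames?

-3.3

The distance was about 12.4 in the first image and 9.1 in the second, so they moved 3.3 units closer together.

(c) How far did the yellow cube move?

2.6

The yellow cube moved from about (13.8, 3.4) to (12.4, 5.6), a distance of √(1.4² + 2.2²) ≈ 2.6.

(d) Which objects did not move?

the brown cone and the orange capsule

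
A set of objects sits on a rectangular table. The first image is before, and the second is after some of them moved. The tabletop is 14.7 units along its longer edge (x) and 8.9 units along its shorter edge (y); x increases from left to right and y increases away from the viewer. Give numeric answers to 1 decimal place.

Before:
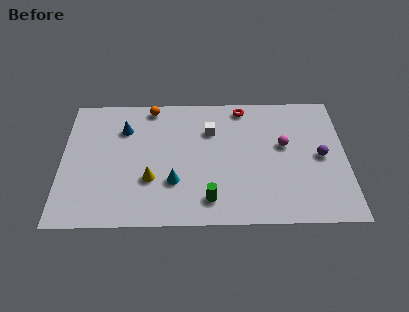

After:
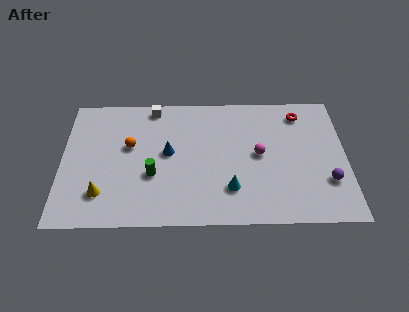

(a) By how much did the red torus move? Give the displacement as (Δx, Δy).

(3.0, -0.5)

From the two frames, the red torus sits at roughly (9.4, 7.9) before and (12.4, 7.4) after.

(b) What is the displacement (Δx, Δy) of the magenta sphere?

(-1.3, -0.6)

The magenta sphere started near (11.5, 5.2) and ended near (10.2, 4.6).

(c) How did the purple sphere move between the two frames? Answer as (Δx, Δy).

(0.3, -1.7)

The purple sphere was at about (13.4, 4.4) and moved to about (13.7, 2.7).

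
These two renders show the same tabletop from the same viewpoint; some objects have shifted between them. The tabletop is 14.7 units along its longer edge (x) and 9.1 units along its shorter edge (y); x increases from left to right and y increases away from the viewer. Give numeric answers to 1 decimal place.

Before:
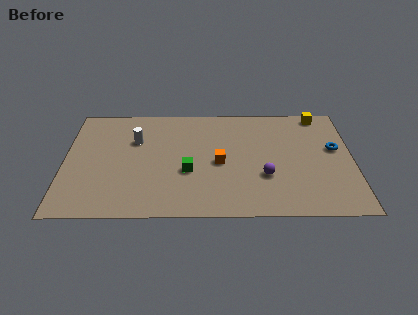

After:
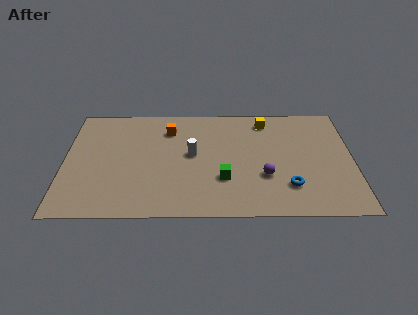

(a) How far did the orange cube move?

3.8

The orange cube moved from about (7.9, 4.2) to (5.3, 7.0), a distance of √(2.6² + 2.8²) ≈ 3.8.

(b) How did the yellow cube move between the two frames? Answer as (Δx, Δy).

(-2.8, -0.5)

From the two frames, the yellow cube sits at roughly (13.1, 8.2) before and (10.3, 7.7) after.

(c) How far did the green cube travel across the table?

1.9

The green cube moved from about (6.3, 3.5) to (8.1, 2.9), a distance of √(1.8² + 0.6²) ≈ 1.9.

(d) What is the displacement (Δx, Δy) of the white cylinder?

(2.9, -1.2)

The white cylinder was at about (3.6, 6.1) and moved to about (6.5, 4.9).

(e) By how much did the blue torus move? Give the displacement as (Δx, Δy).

(-2.4, -3.0)

The blue torus started near (13.8, 5.3) and ended near (11.4, 2.3).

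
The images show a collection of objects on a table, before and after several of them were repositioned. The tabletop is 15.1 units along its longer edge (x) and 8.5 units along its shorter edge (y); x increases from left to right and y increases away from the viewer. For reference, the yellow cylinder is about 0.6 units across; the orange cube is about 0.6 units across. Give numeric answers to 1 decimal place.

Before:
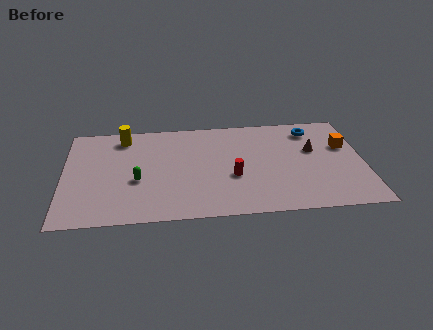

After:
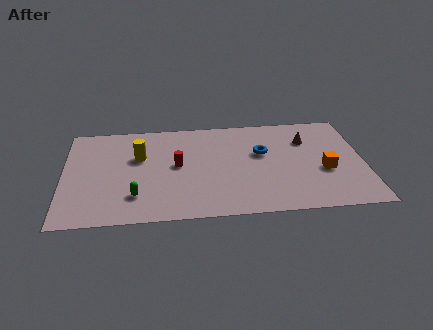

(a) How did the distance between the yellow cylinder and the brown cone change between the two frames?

-1.3

The distance was about 9.8 in the first image and 8.5 in the second, so they moved 1.3 units closer together.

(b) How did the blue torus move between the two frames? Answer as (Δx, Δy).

(-2.6, -1.8)

The blue torus was at about (12.6, 7.0) and moved to about (10.0, 5.2).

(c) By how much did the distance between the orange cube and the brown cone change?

+1.2

They were about 1.6 units apart before and 2.8 after — 1.2 units further apart.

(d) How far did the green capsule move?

1.3

The green capsule moved from about (3.7, 3.4) to (3.6, 2.1), a distance of √(0.1² + 1.3²) ≈ 1.3.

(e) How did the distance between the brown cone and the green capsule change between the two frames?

+0.5

The distance was about 9.1 in the first image and 9.6 in the second, so they moved 0.5 units further apart.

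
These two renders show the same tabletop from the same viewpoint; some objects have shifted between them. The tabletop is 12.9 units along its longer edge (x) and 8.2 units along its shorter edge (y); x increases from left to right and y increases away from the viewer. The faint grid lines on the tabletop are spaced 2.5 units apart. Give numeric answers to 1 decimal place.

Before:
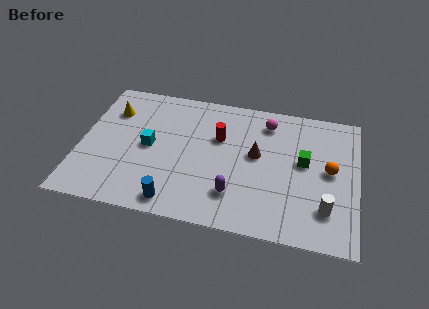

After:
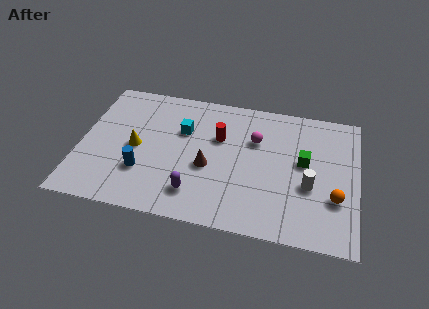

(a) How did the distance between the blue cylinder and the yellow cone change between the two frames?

-4.5

Before: roughly 6.0 units apart; after: 1.5. That's 4.5 units closer together.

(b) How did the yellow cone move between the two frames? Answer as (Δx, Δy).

(1.3, -2.1)

The yellow cone started near (1.3, 6.0) and ended near (2.6, 3.9).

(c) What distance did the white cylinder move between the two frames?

1.4

The white cylinder moved from about (11.5, 2.0) to (10.7, 3.2), a distance of √(0.8² + 1.2²) ≈ 1.4.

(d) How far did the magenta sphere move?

1.3

The magenta sphere moved from about (8.6, 6.7) to (8.1, 5.5), a distance of √(0.5² + 1.2²) ≈ 1.3.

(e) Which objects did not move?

the red cylinder and the green cube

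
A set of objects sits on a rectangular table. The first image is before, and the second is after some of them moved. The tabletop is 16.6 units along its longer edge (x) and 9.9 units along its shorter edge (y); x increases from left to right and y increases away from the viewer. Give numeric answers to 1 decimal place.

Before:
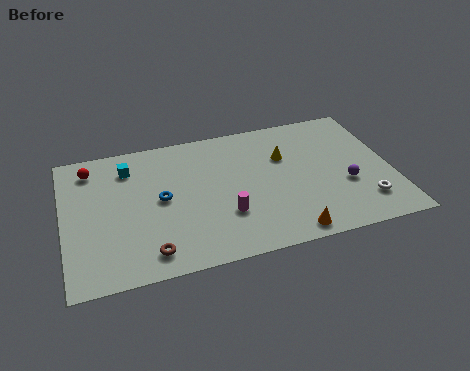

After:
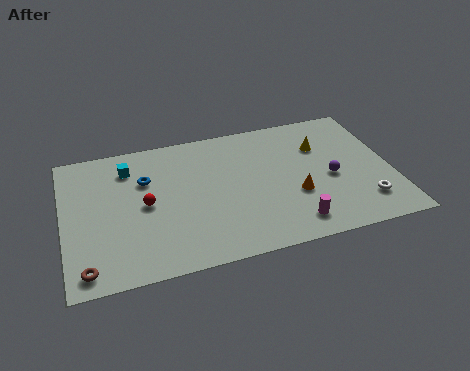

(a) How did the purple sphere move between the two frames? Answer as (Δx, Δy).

(-0.7, 0.7)

The purple sphere was at about (14.2, 3.7) and moved to about (13.5, 4.4).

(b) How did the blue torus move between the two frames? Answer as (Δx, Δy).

(-0.7, 1.6)

The blue torus started near (4.9, 5.1) and ended near (4.2, 6.7).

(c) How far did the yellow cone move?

1.9

The yellow cone was near (11.3, 6.6) before and (13.2, 6.9) after, so it travelled √(1.9² + 0.3²) ≈ 1.9 units.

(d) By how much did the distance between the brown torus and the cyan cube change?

+0.7

They were about 6.3 units apart before and 7.0 after — 0.7 units further apart.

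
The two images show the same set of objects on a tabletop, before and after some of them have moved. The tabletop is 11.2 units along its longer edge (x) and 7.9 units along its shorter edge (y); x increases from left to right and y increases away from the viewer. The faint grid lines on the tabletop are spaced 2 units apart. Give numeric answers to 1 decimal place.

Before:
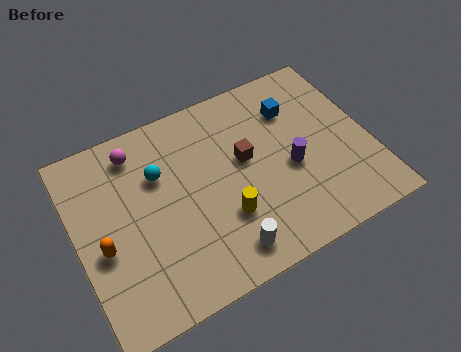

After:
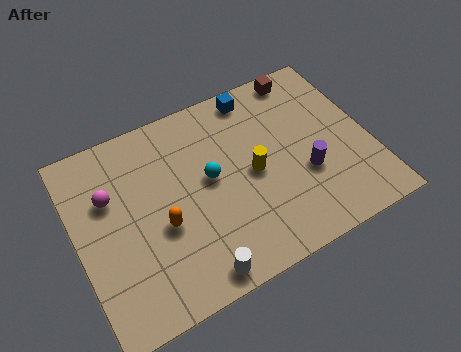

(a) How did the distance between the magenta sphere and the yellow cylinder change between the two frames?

+0.5

Before: roughly 5.0 units apart; after: 5.5. That's 0.5 units further apart.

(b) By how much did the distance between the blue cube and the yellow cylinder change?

-1.3

The distance was about 4.6 in the first image and 3.3 in the second, so they moved 1.3 units closer together.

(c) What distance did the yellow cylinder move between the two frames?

1.8

The yellow cylinder was near (5.4, 2.5) before and (6.7, 3.8) after, so it travelled √(1.3² + 1.3²) ≈ 1.8 units.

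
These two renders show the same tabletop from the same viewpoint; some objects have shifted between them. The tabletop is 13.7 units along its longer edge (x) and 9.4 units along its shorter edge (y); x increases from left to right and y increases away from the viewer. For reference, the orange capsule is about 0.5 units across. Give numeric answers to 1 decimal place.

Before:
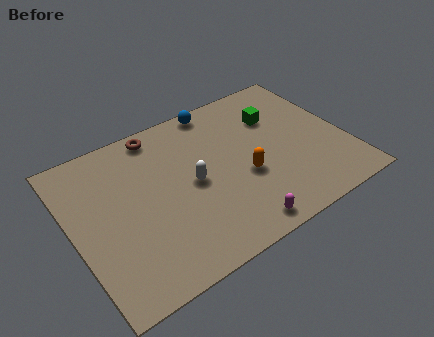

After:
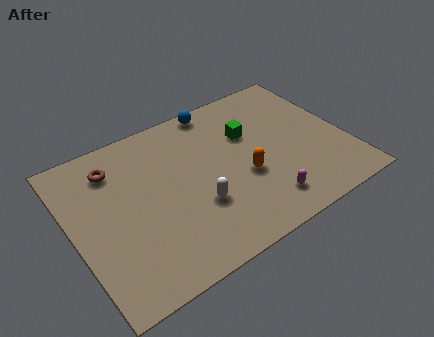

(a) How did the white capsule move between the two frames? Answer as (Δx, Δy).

(0.0, -1.4)

The white capsule was at about (5.9, 4.6) and moved to about (5.9, 3.2).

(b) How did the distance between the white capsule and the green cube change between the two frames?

-0.7

Before: roughly 5.1 units apart; after: 4.4. That's 0.7 units closer together.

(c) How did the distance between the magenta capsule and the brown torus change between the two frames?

+0.8

They were about 7.9 units apart before and 8.7 after — 0.8 units further apart.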